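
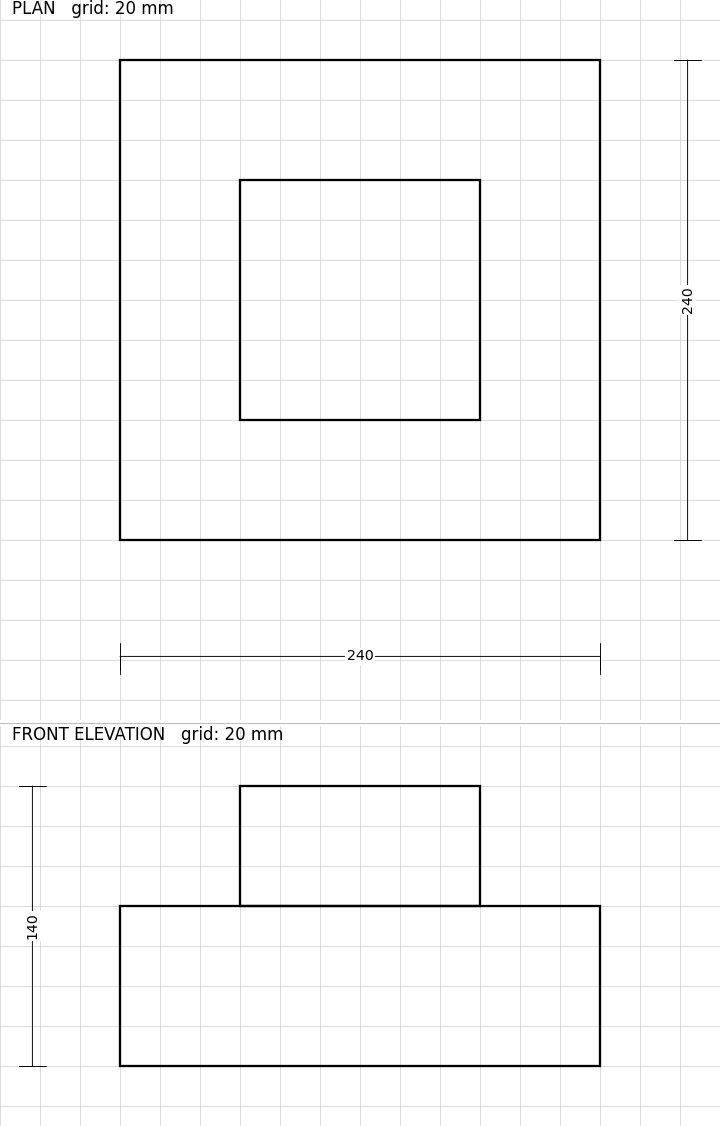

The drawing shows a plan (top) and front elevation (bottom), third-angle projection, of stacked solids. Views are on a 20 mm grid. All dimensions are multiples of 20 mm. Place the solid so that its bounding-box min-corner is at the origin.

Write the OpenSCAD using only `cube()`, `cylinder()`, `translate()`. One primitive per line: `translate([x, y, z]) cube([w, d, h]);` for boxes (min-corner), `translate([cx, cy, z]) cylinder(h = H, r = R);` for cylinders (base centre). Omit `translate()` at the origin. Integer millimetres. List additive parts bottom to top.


cube([240, 240, 80]);
translate([60, 60, 80]) cube([120, 120, 60]);


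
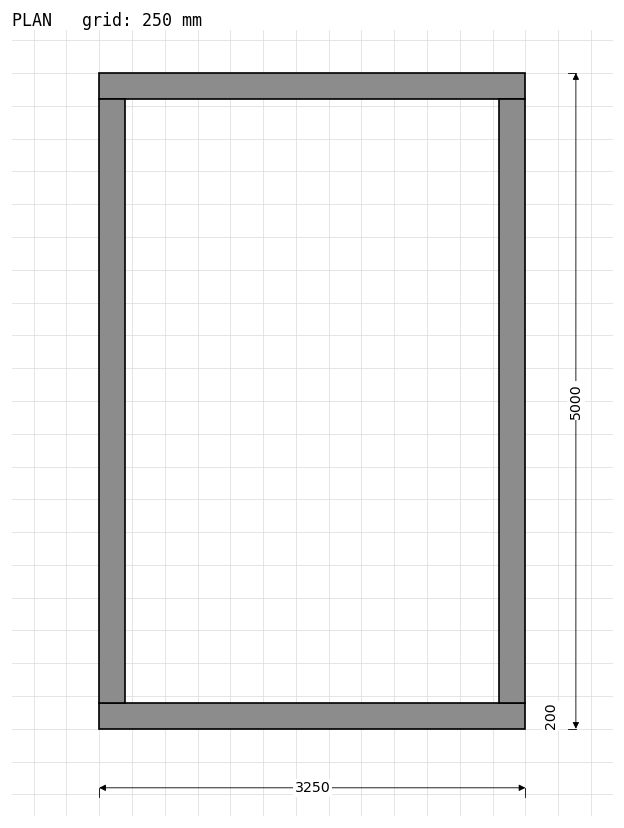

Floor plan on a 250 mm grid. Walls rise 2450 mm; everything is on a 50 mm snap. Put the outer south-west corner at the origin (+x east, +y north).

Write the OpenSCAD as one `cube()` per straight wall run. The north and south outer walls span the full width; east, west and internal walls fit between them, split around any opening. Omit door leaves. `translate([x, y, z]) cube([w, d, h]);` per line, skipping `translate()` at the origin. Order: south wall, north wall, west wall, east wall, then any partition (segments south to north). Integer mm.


cube([3250, 200, 2450]);
translate([0, 4800, 0]) cube([3250, 200, 2450]);
translate([0, 200, 0]) cube([200, 4600, 2450]);
translate([3050, 200, 0]) cube([200, 4600, 2450]);


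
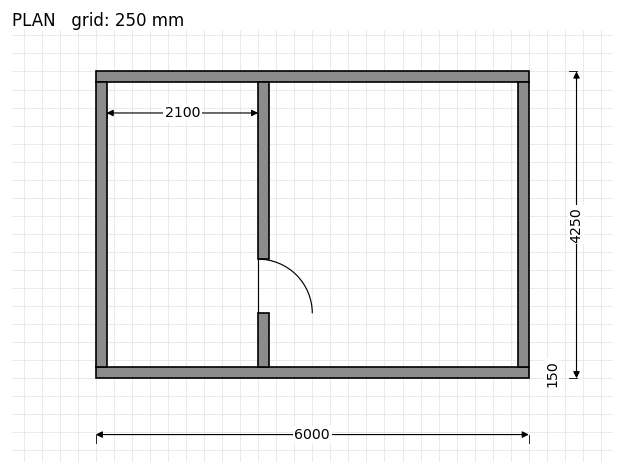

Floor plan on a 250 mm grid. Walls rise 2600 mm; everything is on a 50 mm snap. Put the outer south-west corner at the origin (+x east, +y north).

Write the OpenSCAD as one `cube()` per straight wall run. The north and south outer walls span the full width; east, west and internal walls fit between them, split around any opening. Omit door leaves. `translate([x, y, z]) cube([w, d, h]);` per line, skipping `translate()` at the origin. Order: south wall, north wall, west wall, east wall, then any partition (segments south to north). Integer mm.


cube([6000, 150, 2600]);
translate([0, 4100, 0]) cube([6000, 150, 2600]);
translate([0, 150, 0]) cube([150, 3950, 2600]);
translate([5850, 150, 0]) cube([150, 3950, 2600]);
translate([2250, 150, 0]) cube([150, 750, 2600]);
translate([2250, 1650, 0]) cube([150, 2450, 2600]);


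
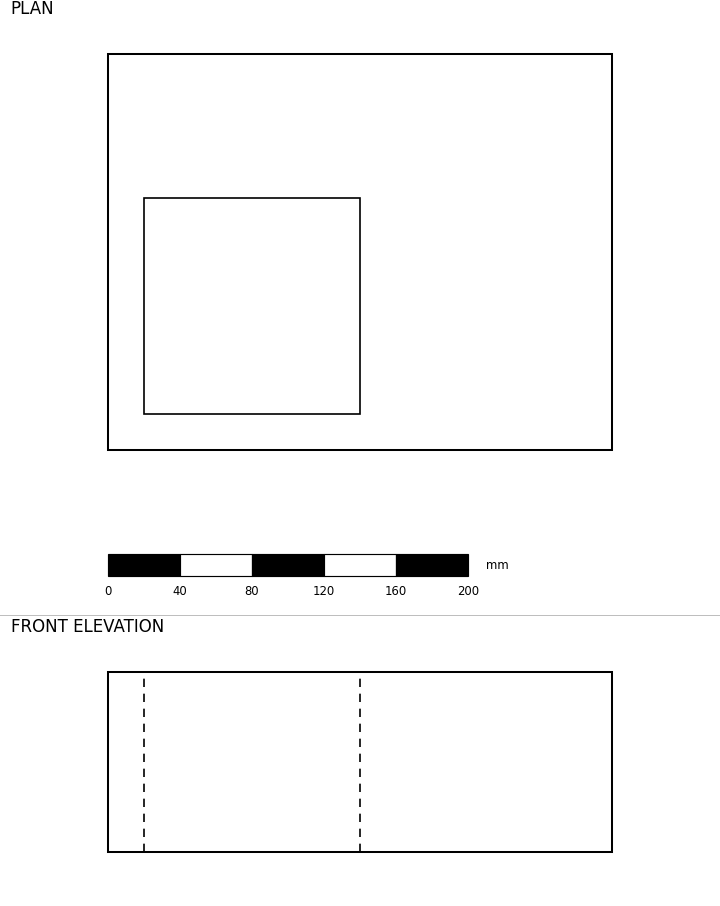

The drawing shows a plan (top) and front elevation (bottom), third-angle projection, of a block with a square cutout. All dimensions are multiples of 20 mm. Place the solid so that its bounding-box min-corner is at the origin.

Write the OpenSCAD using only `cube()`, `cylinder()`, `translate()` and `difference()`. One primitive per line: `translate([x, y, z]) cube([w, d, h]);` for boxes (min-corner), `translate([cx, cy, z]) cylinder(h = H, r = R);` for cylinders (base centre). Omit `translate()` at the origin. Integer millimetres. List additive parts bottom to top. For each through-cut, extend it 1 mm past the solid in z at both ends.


difference() {
  cube([280, 220, 100]);
  translate([20, 20, -1]) cube([120, 120, 102]);
}


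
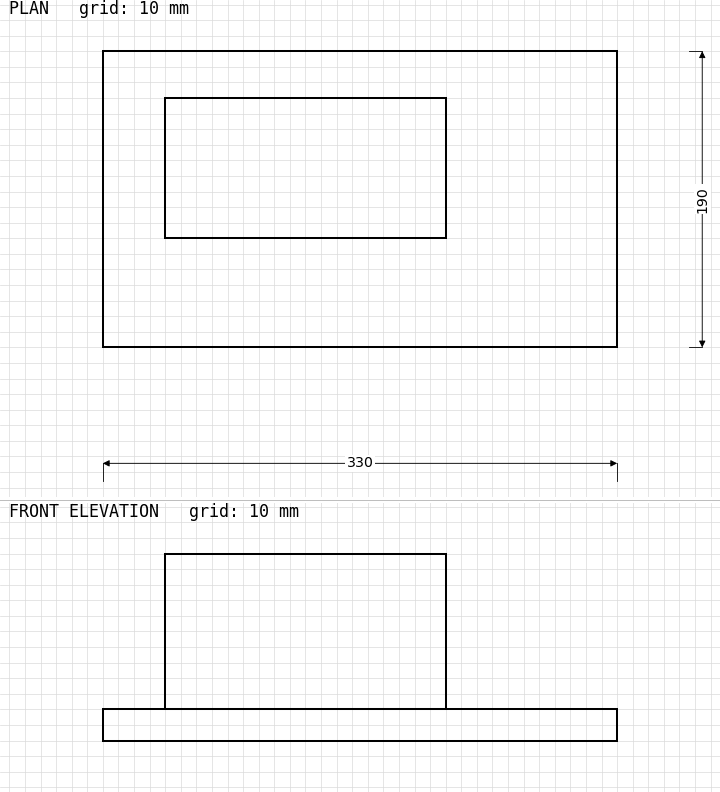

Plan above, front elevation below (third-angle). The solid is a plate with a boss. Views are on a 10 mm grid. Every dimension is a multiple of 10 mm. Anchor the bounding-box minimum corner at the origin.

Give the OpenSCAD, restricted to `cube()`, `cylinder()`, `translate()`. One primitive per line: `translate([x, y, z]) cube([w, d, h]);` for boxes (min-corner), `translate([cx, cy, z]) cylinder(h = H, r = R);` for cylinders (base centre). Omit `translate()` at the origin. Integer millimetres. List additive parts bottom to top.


cube([330, 190, 20]);
translate([40, 70, 20]) cube([180, 90, 100]);


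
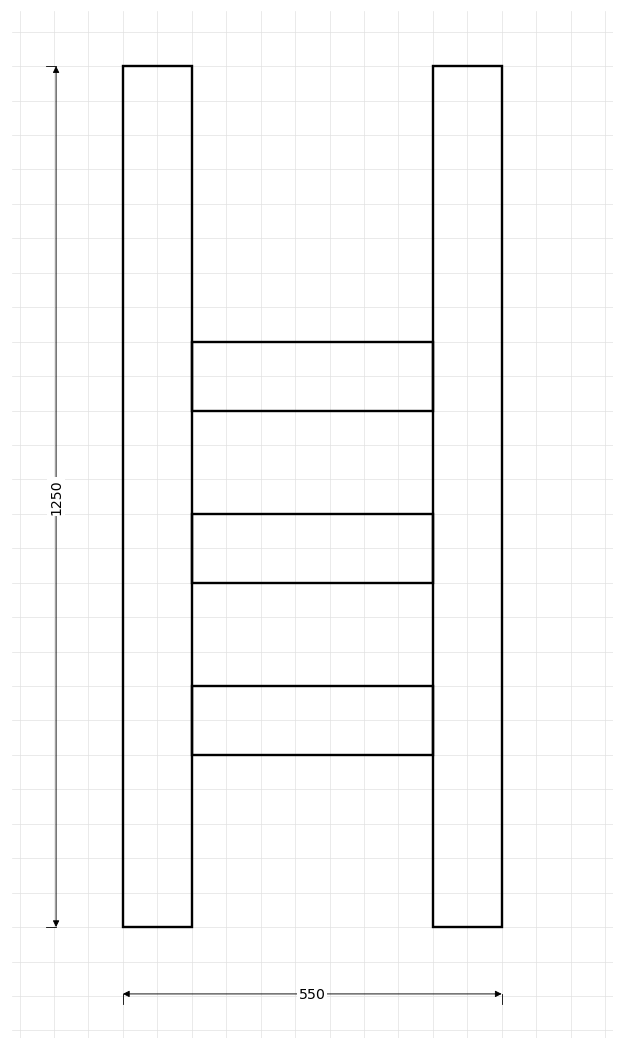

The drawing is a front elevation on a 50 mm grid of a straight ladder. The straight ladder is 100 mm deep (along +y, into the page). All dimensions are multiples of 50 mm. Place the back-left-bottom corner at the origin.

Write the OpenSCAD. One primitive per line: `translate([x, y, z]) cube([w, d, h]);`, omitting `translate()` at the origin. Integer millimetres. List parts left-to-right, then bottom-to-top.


cube([100, 100, 1250]);
translate([100, 0, 250]) cube([350, 100, 100]);
translate([100, 0, 500]) cube([350, 100, 100]);
translate([100, 0, 750]) cube([350, 100, 100]);
translate([450, 0, 0]) cube([100, 100, 1250]);


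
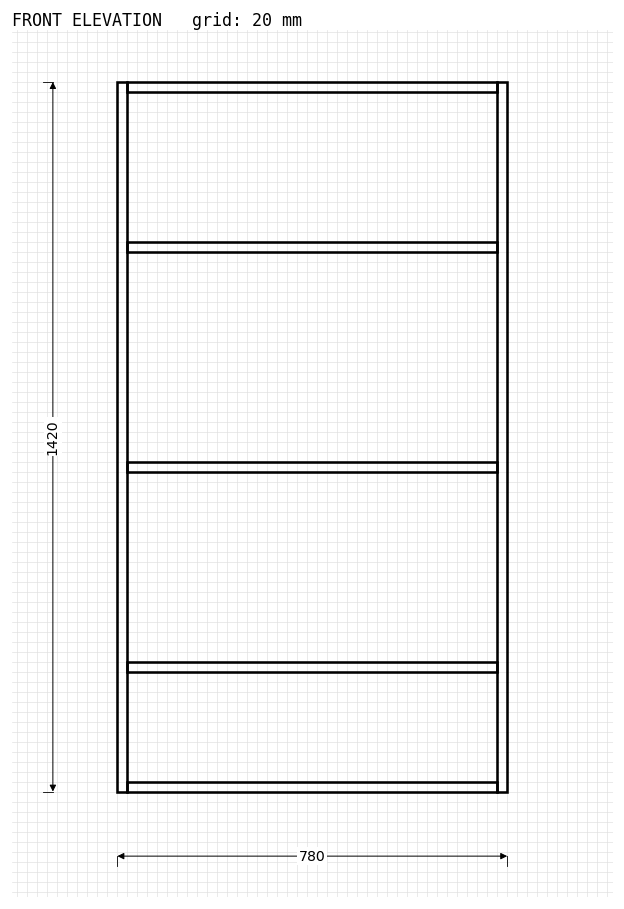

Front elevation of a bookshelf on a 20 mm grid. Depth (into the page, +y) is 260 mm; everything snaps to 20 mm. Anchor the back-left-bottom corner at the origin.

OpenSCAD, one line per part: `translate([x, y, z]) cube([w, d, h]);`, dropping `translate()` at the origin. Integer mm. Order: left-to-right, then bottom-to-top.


cube([20, 260, 1420]);
translate([20, 0, 0]) cube([740, 260, 20]);
translate([20, 0, 240]) cube([740, 260, 20]);
translate([20, 0, 640]) cube([740, 260, 20]);
translate([20, 0, 1080]) cube([740, 260, 20]);
translate([20, 0, 1400]) cube([740, 260, 20]);
translate([760, 0, 0]) cube([20, 260, 1420]);


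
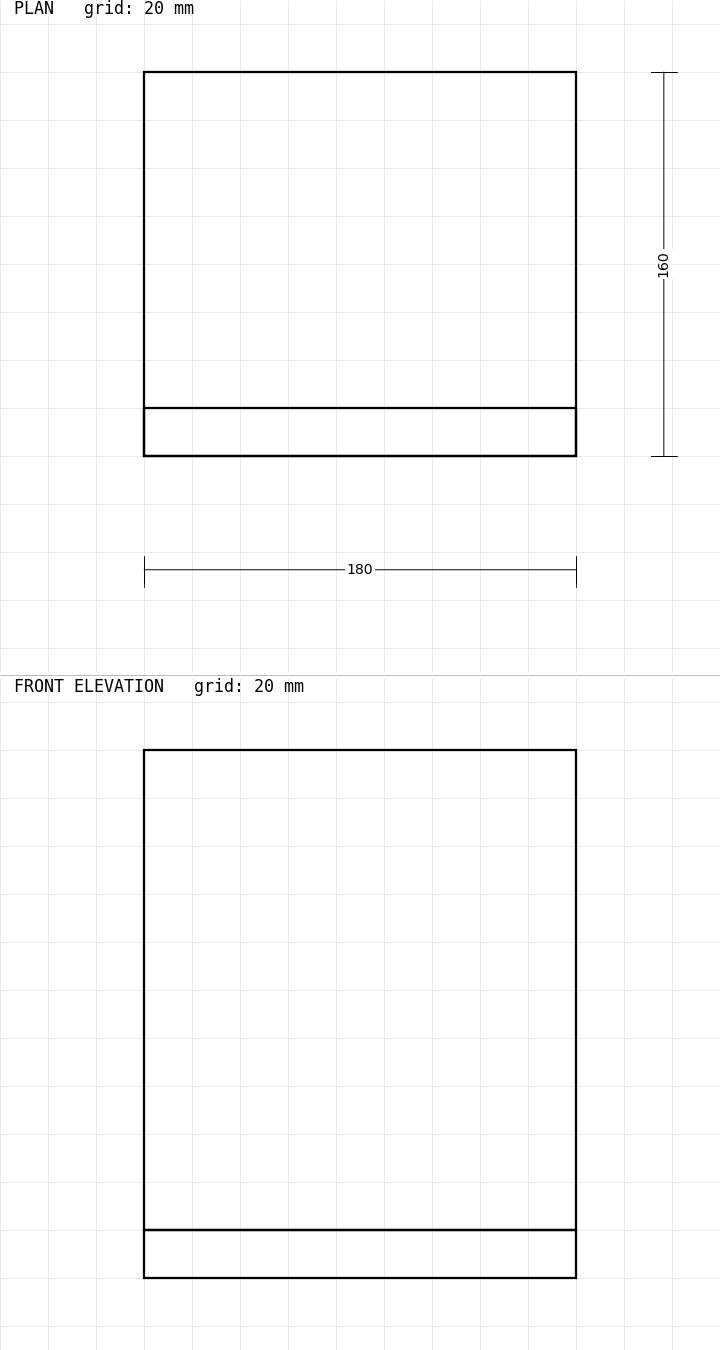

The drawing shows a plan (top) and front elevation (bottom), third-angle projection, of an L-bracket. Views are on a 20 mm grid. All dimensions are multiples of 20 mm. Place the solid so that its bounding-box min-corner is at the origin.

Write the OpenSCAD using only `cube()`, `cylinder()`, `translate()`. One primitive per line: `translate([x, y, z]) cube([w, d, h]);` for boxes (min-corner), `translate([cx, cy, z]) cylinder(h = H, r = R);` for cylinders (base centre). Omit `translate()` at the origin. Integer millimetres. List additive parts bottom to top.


cube([180, 160, 20]);
translate([0, 0, 20]) cube([180, 20, 200]);


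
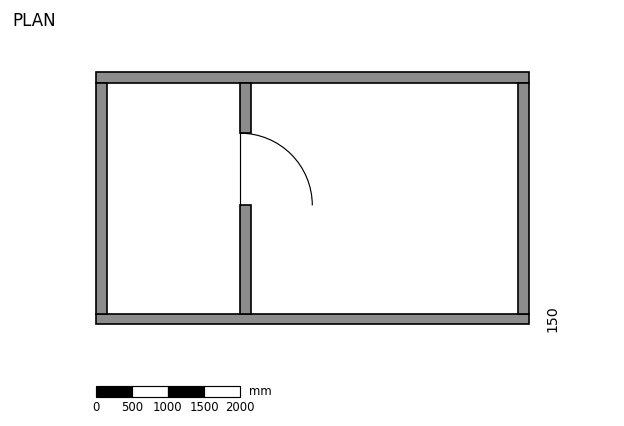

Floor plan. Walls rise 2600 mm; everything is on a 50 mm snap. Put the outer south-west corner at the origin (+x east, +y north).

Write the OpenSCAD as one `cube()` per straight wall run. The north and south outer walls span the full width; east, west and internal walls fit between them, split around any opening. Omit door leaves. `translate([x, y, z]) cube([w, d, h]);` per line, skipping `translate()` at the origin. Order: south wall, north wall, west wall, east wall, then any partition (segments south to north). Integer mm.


cube([6000, 150, 2600]);
translate([0, 3350, 0]) cube([6000, 150, 2600]);
translate([0, 150, 0]) cube([150, 3200, 2600]);
translate([5850, 150, 0]) cube([150, 3200, 2600]);
translate([2000, 150, 0]) cube([150, 1500, 2600]);
translate([2000, 2650, 0]) cube([150, 700, 2600]);


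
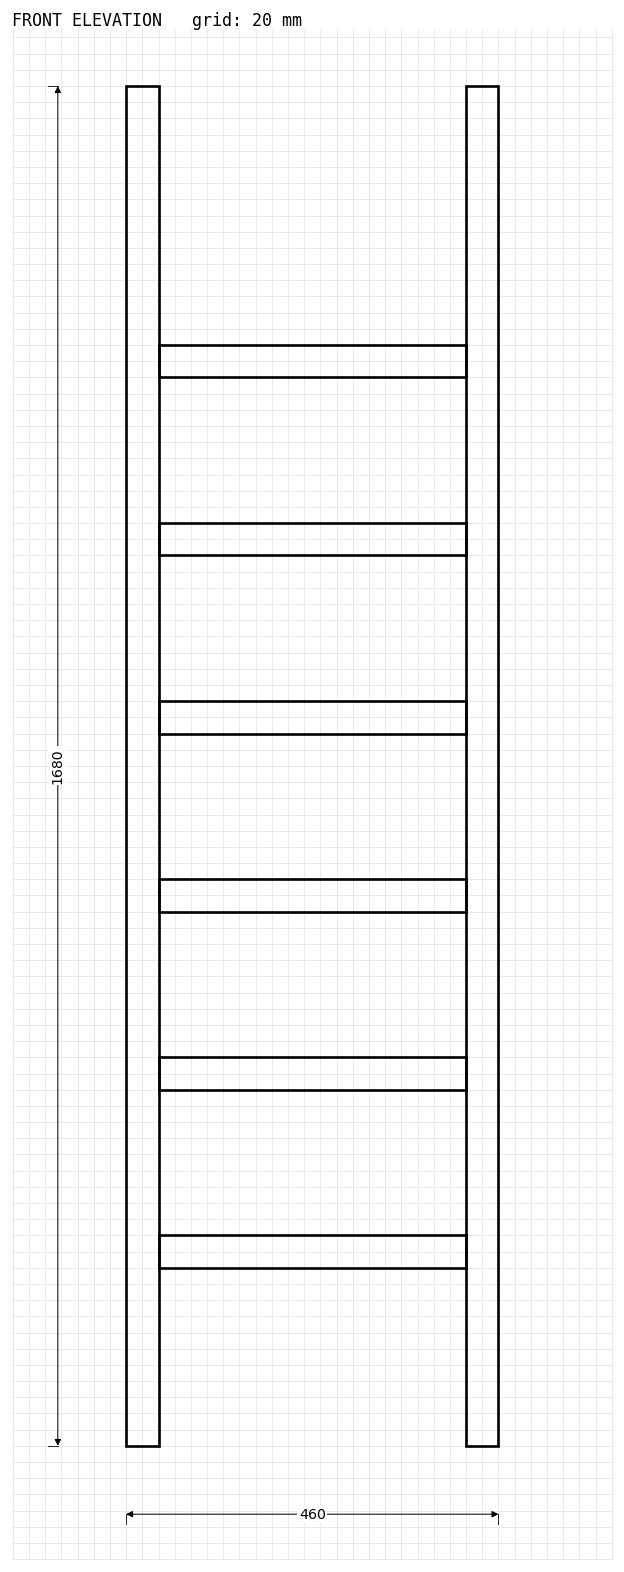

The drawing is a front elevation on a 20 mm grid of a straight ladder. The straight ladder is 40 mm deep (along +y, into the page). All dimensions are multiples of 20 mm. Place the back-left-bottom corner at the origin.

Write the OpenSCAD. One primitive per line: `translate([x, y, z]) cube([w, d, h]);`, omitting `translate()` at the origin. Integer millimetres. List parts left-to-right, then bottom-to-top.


cube([40, 40, 1680]);
translate([40, 0, 220]) cube([380, 40, 40]);
translate([40, 0, 440]) cube([380, 40, 40]);
translate([40, 0, 660]) cube([380, 40, 40]);
translate([40, 0, 880]) cube([380, 40, 40]);
translate([40, 0, 1100]) cube([380, 40, 40]);
translate([40, 0, 1320]) cube([380, 40, 40]);
translate([420, 0, 0]) cube([40, 40, 1680]);


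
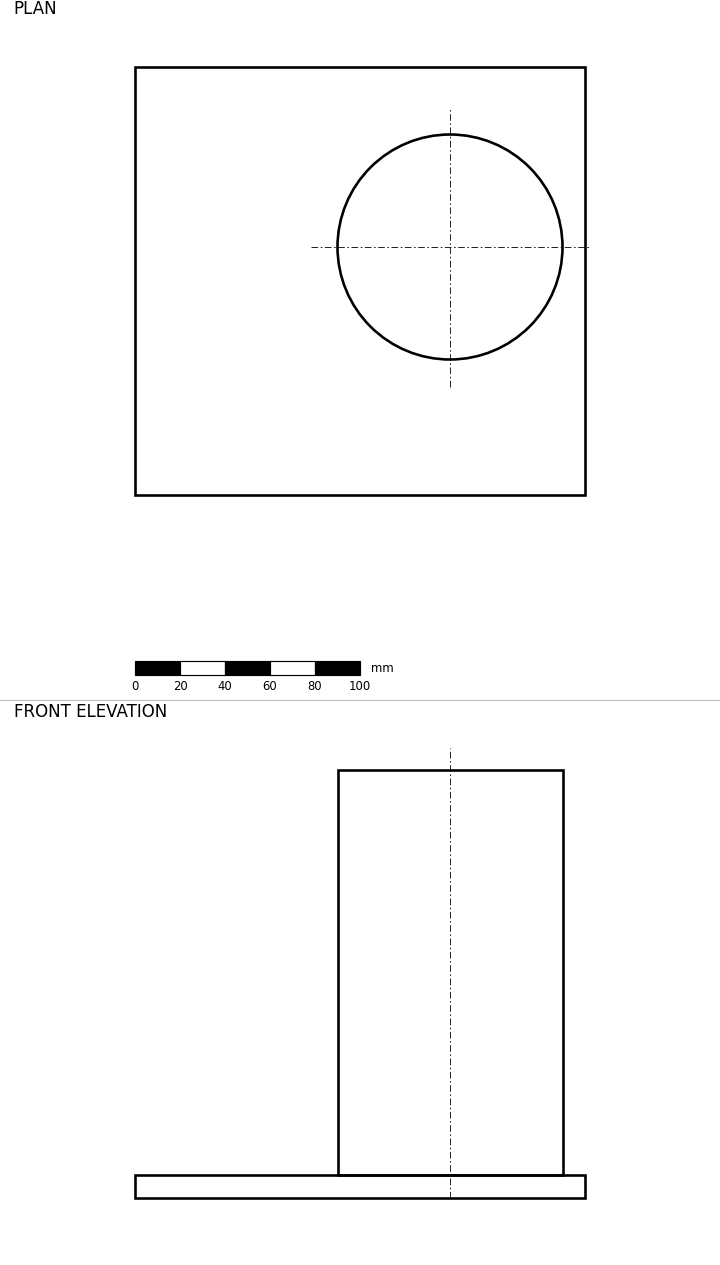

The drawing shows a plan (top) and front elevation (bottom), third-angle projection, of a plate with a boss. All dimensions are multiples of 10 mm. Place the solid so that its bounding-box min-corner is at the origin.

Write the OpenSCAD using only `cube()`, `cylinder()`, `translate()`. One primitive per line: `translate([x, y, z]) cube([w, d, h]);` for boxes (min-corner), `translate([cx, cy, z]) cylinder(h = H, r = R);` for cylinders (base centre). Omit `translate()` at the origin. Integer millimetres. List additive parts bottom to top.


cube([200, 190, 10]);
translate([140, 110, 10]) cylinder(h = 180, r = 50);


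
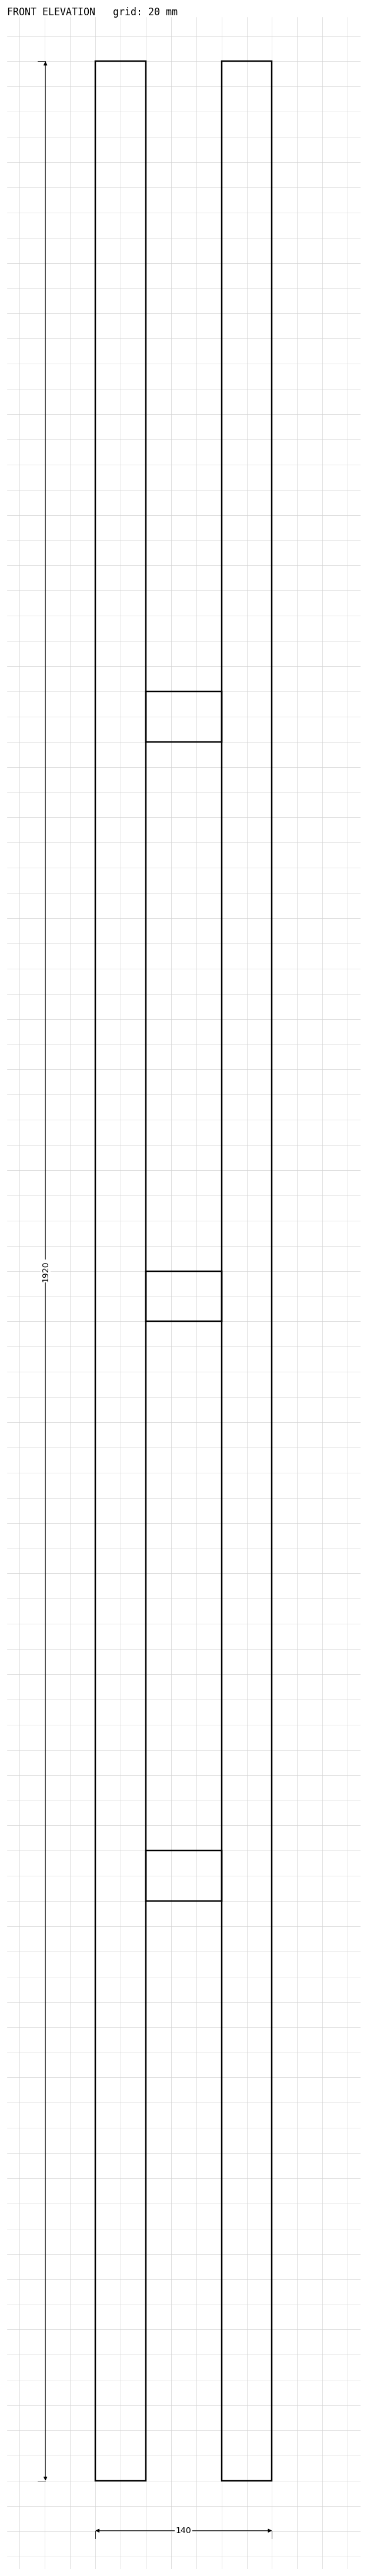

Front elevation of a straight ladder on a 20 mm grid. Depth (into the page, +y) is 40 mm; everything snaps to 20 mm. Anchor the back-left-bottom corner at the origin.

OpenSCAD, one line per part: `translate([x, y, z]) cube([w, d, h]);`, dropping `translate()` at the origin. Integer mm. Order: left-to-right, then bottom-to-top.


cube([40, 40, 1920]);
translate([40, 0, 460]) cube([60, 40, 40]);
translate([40, 0, 920]) cube([60, 40, 40]);
translate([40, 0, 1380]) cube([60, 40, 40]);
translate([100, 0, 0]) cube([40, 40, 1920]);


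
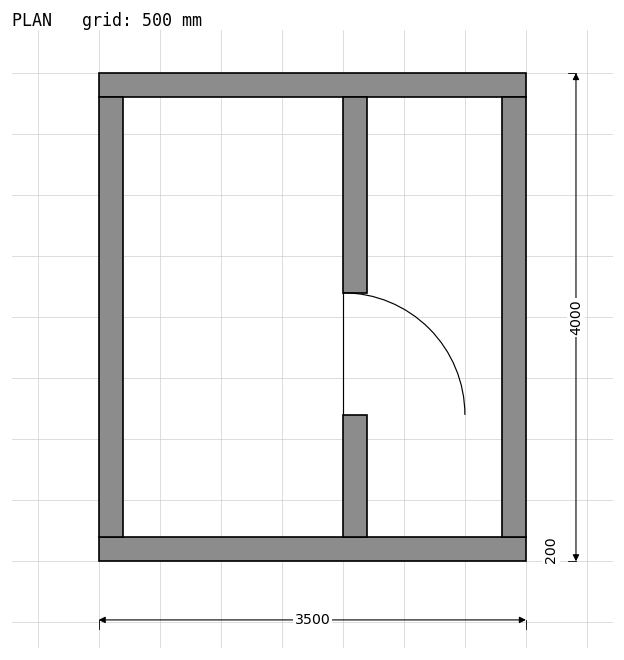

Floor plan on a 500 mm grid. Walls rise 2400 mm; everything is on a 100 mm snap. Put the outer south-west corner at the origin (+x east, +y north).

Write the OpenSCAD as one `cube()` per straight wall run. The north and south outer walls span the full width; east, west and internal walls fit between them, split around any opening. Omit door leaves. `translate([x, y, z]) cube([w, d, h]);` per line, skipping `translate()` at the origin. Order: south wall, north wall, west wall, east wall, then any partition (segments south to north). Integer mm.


cube([3500, 200, 2400]);
translate([0, 3800, 0]) cube([3500, 200, 2400]);
translate([0, 200, 0]) cube([200, 3600, 2400]);
translate([3300, 200, 0]) cube([200, 3600, 2400]);
translate([2000, 200, 0]) cube([200, 1000, 2400]);
translate([2000, 2200, 0]) cube([200, 1600, 2400]);


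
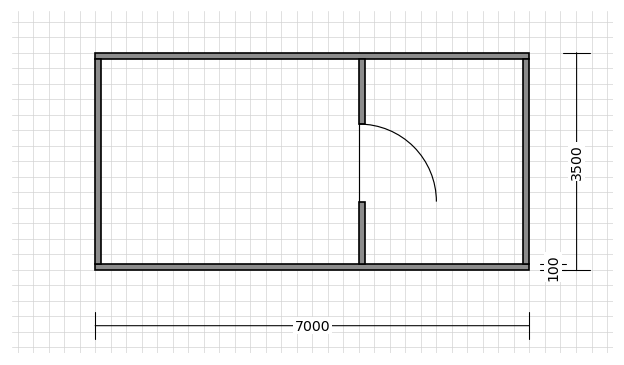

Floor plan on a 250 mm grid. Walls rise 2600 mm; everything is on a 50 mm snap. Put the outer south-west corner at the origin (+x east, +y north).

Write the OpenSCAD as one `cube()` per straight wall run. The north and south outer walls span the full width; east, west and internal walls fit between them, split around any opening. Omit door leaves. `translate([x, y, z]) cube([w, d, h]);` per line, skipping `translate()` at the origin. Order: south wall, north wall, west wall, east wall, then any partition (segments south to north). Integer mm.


cube([7000, 100, 2600]);
translate([0, 3400, 0]) cube([7000, 100, 2600]);
translate([0, 100, 0]) cube([100, 3300, 2600]);
translate([6900, 100, 0]) cube([100, 3300, 2600]);
translate([4250, 100, 0]) cube([100, 1000, 2600]);
translate([4250, 2350, 0]) cube([100, 1050, 2600]);


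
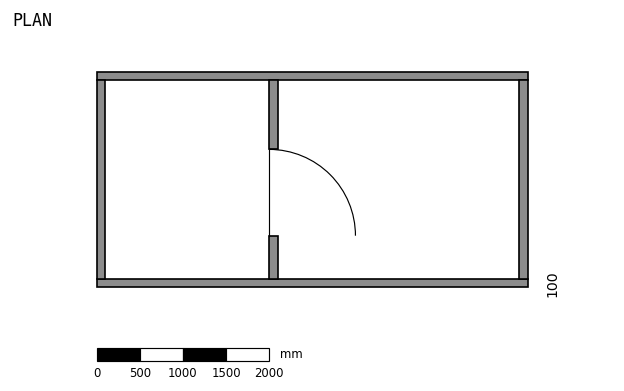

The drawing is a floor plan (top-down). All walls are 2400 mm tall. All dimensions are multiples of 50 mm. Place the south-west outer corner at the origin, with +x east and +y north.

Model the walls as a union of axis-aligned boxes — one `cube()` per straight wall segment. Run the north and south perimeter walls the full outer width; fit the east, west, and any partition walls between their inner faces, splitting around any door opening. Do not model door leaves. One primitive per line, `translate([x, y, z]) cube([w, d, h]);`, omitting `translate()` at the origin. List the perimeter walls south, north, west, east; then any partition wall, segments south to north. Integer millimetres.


cube([5000, 100, 2400]);
translate([0, 2400, 0]) cube([5000, 100, 2400]);
translate([0, 100, 0]) cube([100, 2300, 2400]);
translate([4900, 100, 0]) cube([100, 2300, 2400]);
translate([2000, 100, 0]) cube([100, 500, 2400]);
translate([2000, 1600, 0]) cube([100, 800, 2400]);


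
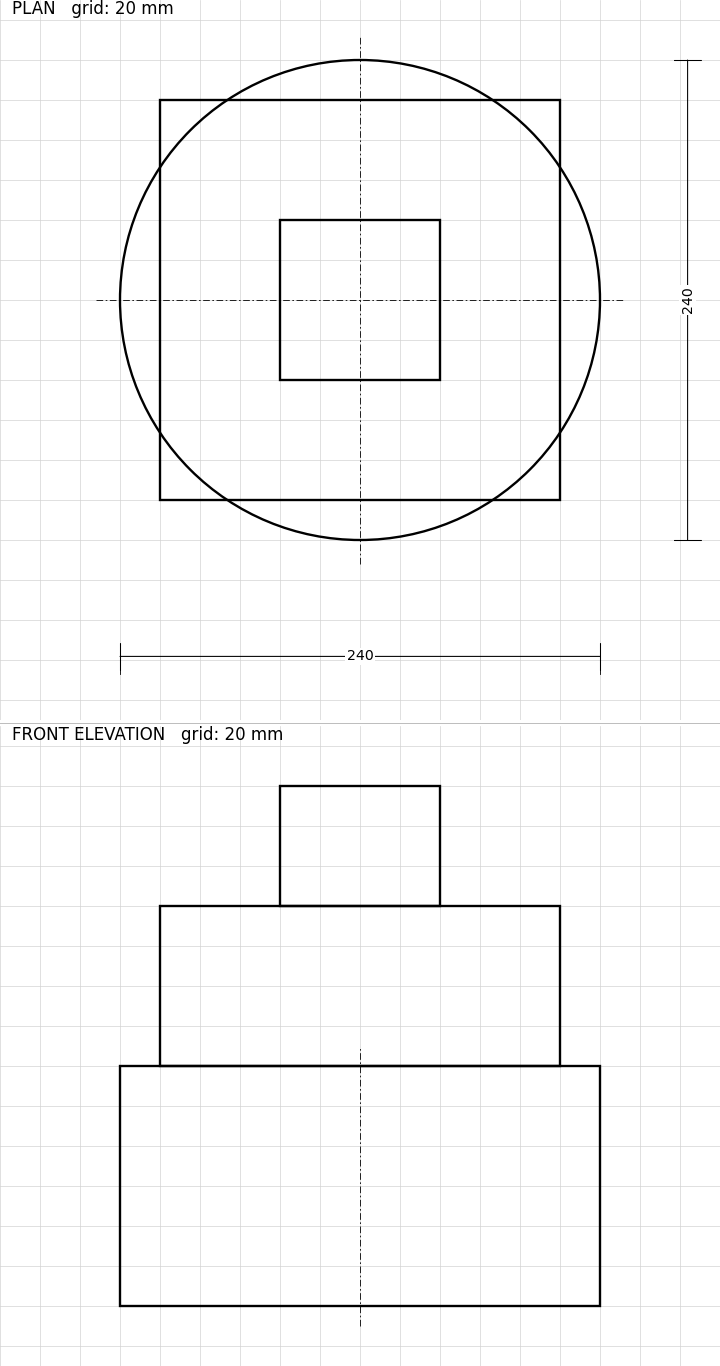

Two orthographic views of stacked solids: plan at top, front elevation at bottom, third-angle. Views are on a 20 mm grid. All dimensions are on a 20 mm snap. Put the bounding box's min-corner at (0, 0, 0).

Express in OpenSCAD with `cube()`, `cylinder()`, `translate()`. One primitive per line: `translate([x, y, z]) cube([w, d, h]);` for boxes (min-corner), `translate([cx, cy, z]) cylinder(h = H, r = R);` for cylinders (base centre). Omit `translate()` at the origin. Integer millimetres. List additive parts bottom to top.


translate([120, 120, 0]) cylinder(h = 120, r = 120);
translate([20, 20, 120]) cube([200, 200, 80]);
translate([80, 80, 200]) cube([80, 80, 60]);


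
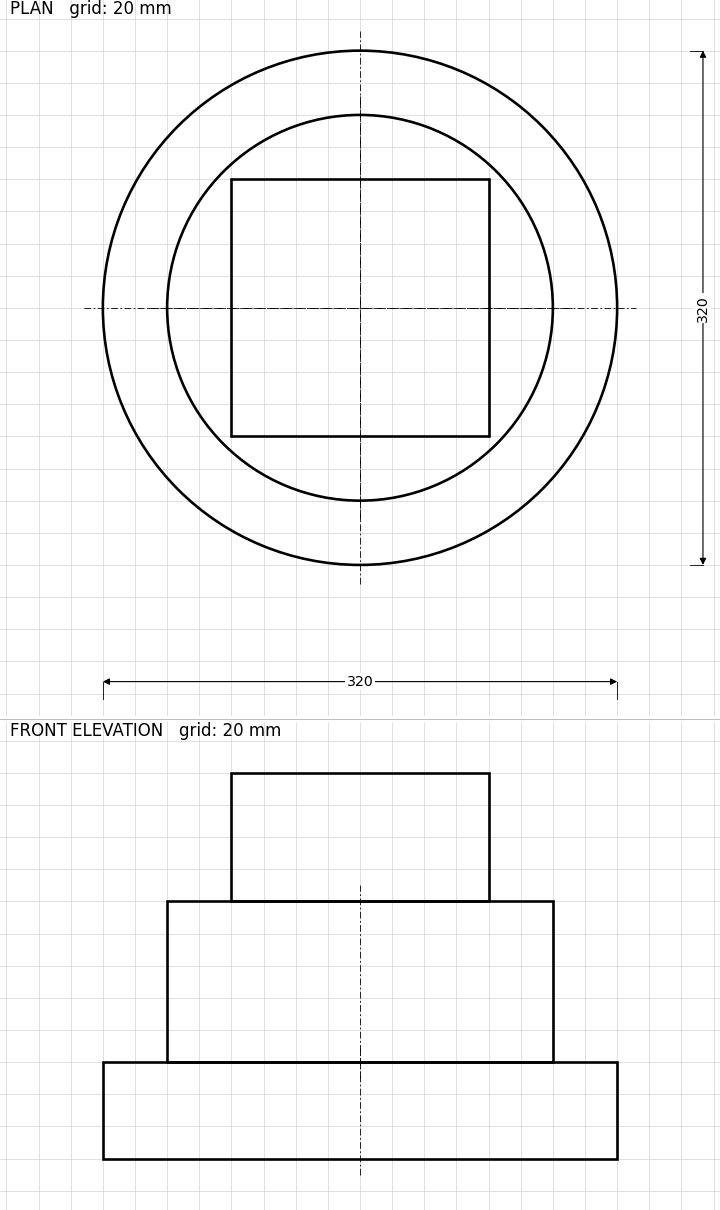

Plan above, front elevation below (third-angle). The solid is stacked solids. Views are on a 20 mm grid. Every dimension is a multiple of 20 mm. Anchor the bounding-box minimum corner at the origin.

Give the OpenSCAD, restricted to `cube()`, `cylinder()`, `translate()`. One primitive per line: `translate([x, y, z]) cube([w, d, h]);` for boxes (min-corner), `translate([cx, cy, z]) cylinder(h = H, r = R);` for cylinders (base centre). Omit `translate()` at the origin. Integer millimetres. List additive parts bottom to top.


translate([160, 160, 0]) cylinder(h = 60, r = 160);
translate([160, 160, 60]) cylinder(h = 100, r = 120);
translate([80, 80, 160]) cube([160, 160, 80]);


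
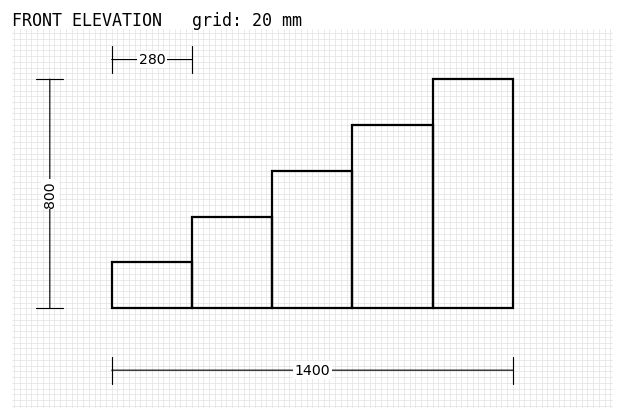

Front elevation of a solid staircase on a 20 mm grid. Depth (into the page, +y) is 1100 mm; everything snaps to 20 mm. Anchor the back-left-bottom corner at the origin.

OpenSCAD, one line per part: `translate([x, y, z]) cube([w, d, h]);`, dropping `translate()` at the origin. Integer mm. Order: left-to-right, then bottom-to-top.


cube([280, 1100, 160]);
translate([280, 0, 0]) cube([280, 1100, 320]);
translate([560, 0, 0]) cube([280, 1100, 480]);
translate([840, 0, 0]) cube([280, 1100, 640]);
translate([1120, 0, 0]) cube([280, 1100, 800]);


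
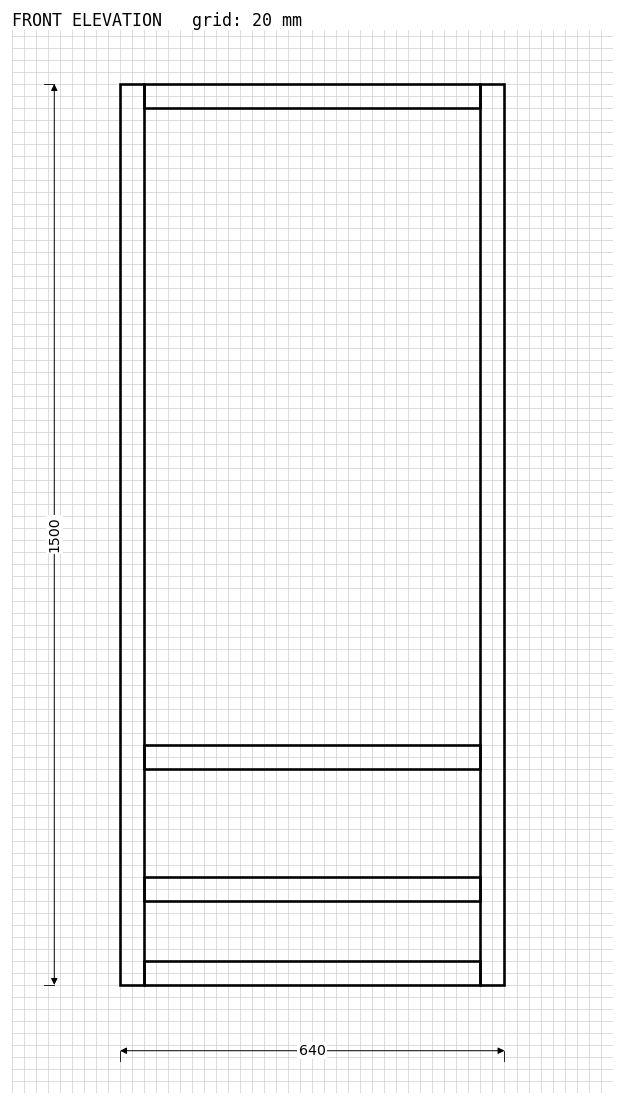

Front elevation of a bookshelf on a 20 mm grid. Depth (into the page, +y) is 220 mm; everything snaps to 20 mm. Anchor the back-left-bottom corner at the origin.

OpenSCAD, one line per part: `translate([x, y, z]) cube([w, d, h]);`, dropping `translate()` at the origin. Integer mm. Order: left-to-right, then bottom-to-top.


cube([40, 220, 1500]);
translate([40, 0, 0]) cube([560, 220, 40]);
translate([40, 0, 140]) cube([560, 220, 40]);
translate([40, 0, 360]) cube([560, 220, 40]);
translate([40, 0, 1460]) cube([560, 220, 40]);
translate([600, 0, 0]) cube([40, 220, 1500]);


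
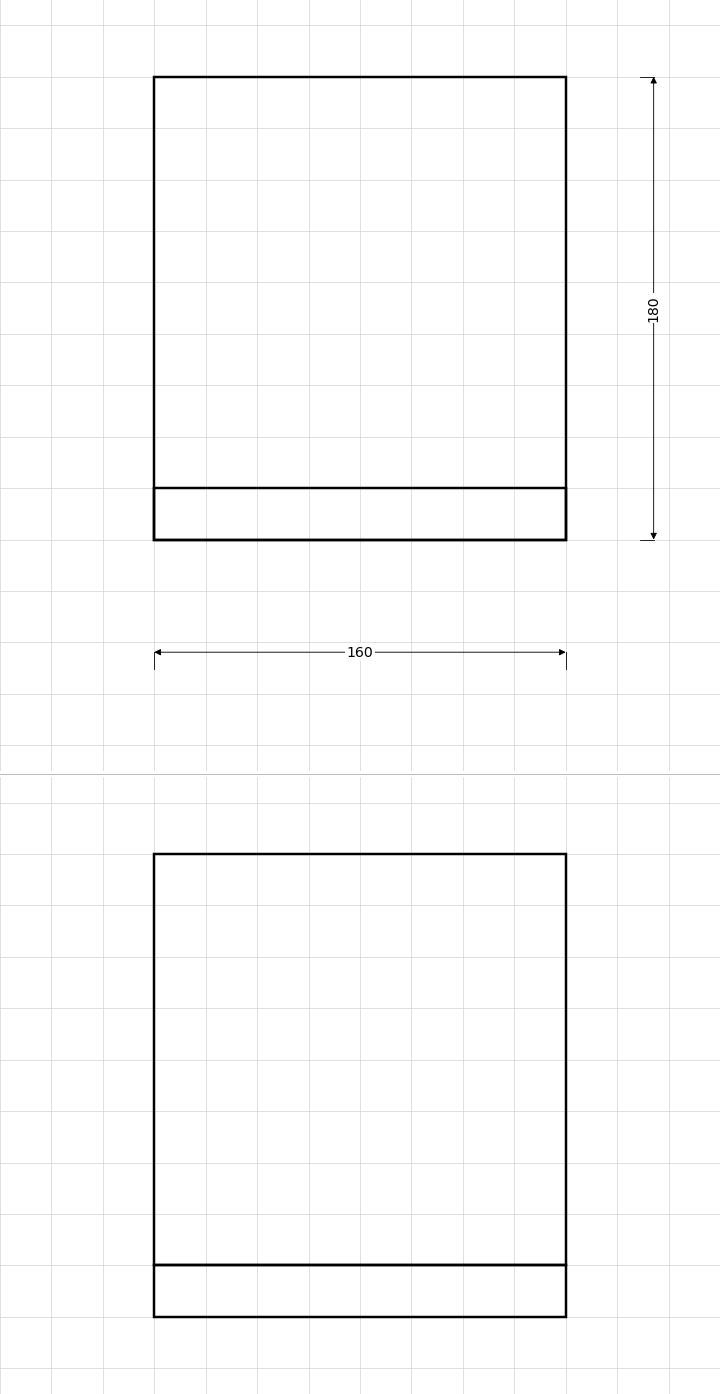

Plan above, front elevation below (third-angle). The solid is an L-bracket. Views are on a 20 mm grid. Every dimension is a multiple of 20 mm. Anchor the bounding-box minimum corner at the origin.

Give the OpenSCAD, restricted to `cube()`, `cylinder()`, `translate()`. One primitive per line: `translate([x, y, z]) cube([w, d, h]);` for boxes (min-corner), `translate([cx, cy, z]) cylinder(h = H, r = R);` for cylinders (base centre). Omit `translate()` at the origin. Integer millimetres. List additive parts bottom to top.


cube([160, 180, 20]);
translate([0, 0, 20]) cube([160, 20, 160]);


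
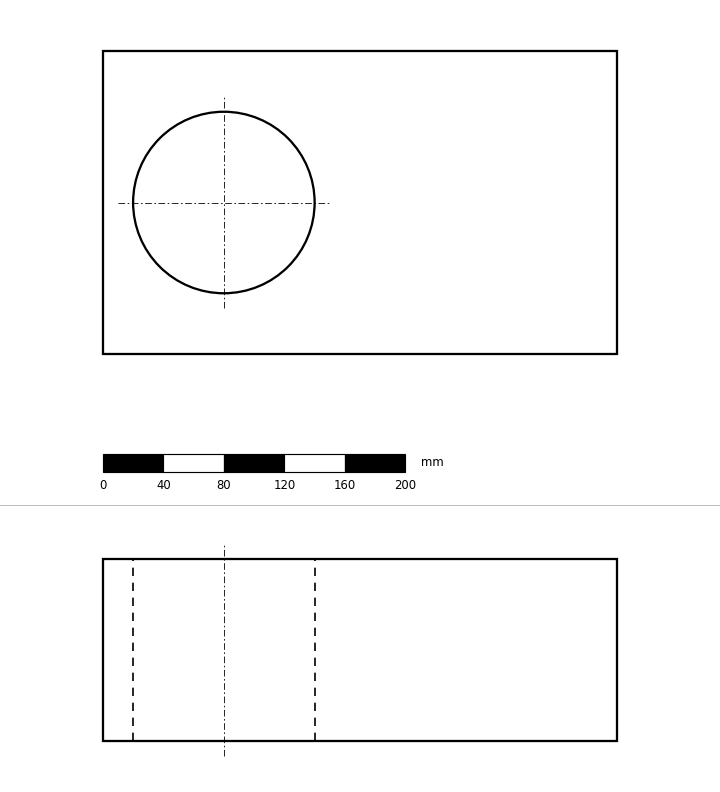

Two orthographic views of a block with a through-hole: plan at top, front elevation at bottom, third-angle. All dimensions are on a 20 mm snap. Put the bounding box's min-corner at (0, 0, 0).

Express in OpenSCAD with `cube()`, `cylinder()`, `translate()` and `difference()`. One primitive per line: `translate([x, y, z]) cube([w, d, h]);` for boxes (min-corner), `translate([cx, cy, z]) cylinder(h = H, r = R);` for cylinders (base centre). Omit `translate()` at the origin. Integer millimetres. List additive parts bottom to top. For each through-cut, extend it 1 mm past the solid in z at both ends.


difference() {
  cube([340, 200, 120]);
  translate([80, 100, -1]) cylinder(h = 122, r = 60);
}


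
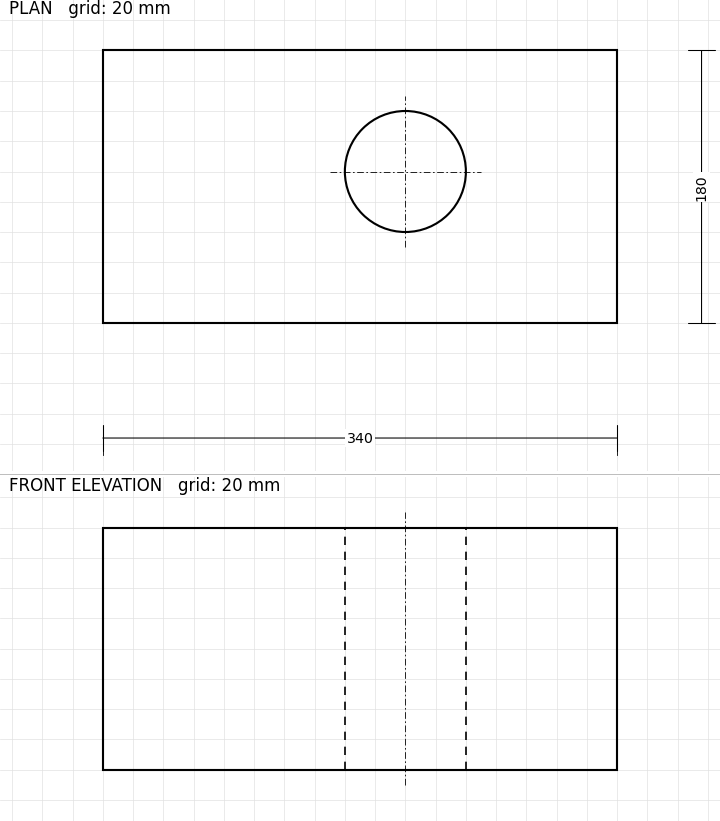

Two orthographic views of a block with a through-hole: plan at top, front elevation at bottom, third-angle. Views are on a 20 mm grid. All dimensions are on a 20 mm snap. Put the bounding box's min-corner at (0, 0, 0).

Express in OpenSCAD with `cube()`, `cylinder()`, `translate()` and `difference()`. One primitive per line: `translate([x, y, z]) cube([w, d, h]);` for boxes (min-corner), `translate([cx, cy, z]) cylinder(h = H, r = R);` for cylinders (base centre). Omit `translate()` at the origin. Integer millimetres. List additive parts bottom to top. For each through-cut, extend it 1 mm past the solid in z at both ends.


difference() {
  cube([340, 180, 160]);
  translate([200, 100, -1]) cylinder(h = 162, r = 40);
}


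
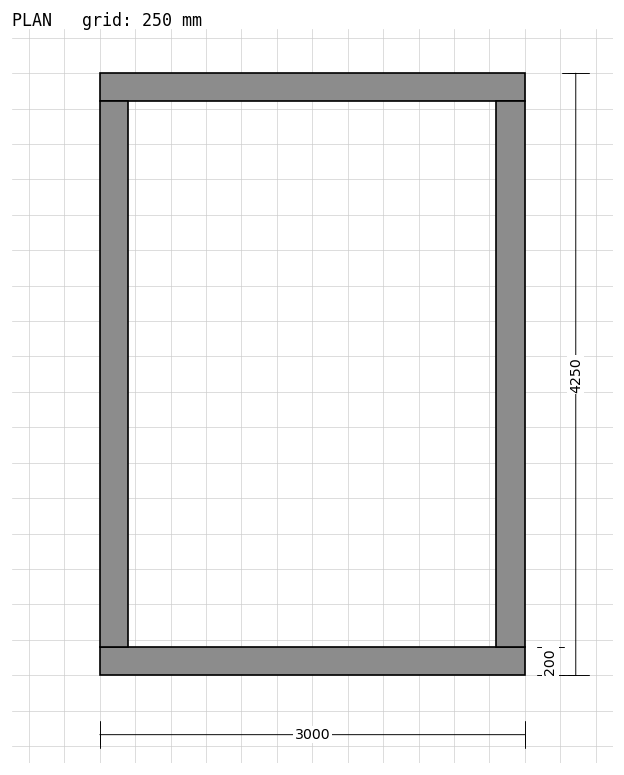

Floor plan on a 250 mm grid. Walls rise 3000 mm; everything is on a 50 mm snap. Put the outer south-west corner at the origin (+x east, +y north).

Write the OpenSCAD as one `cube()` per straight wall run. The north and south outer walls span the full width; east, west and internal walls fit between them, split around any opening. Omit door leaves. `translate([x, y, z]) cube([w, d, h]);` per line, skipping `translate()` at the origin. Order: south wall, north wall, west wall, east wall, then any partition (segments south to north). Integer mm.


cube([3000, 200, 3000]);
translate([0, 4050, 0]) cube([3000, 200, 3000]);
translate([0, 200, 0]) cube([200, 3850, 3000]);
translate([2800, 200, 0]) cube([200, 3850, 3000]);


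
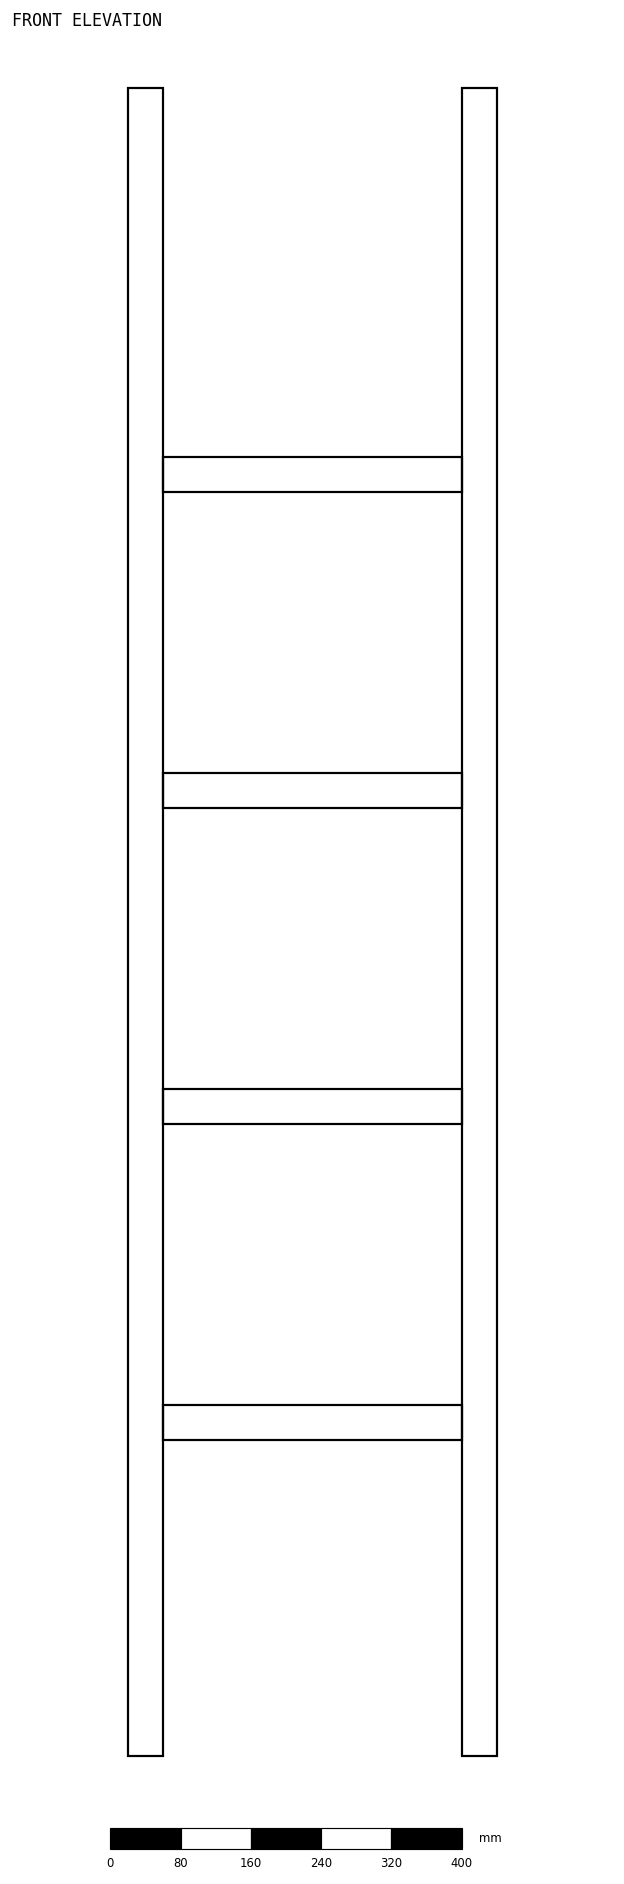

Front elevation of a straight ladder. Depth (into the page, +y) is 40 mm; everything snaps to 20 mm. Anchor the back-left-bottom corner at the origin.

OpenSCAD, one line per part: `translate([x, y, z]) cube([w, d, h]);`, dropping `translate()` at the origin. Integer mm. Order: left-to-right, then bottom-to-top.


cube([40, 40, 1900]);
translate([40, 0, 360]) cube([340, 40, 40]);
translate([40, 0, 720]) cube([340, 40, 40]);
translate([40, 0, 1080]) cube([340, 40, 40]);
translate([40, 0, 1440]) cube([340, 40, 40]);
translate([380, 0, 0]) cube([40, 40, 1900]);


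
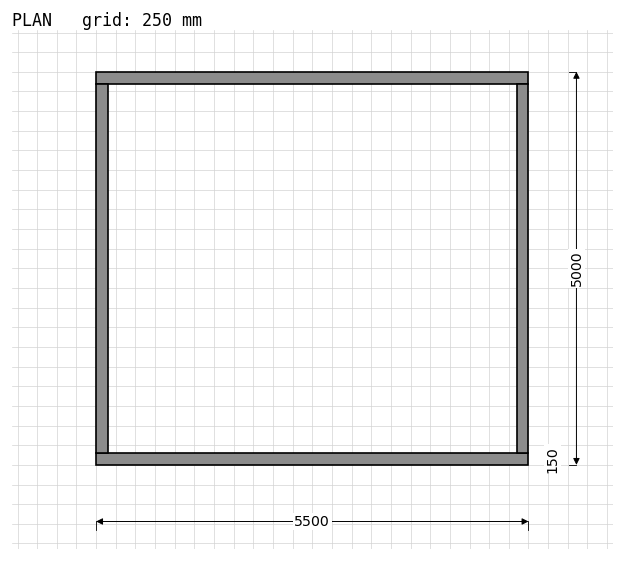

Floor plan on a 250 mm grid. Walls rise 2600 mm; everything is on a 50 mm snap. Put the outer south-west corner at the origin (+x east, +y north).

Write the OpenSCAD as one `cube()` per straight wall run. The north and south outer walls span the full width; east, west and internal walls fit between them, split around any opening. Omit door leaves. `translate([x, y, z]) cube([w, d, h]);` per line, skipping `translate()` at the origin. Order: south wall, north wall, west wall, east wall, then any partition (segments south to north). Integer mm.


cube([5500, 150, 2600]);
translate([0, 4850, 0]) cube([5500, 150, 2600]);
translate([0, 150, 0]) cube([150, 4700, 2600]);
translate([5350, 150, 0]) cube([150, 4700, 2600]);


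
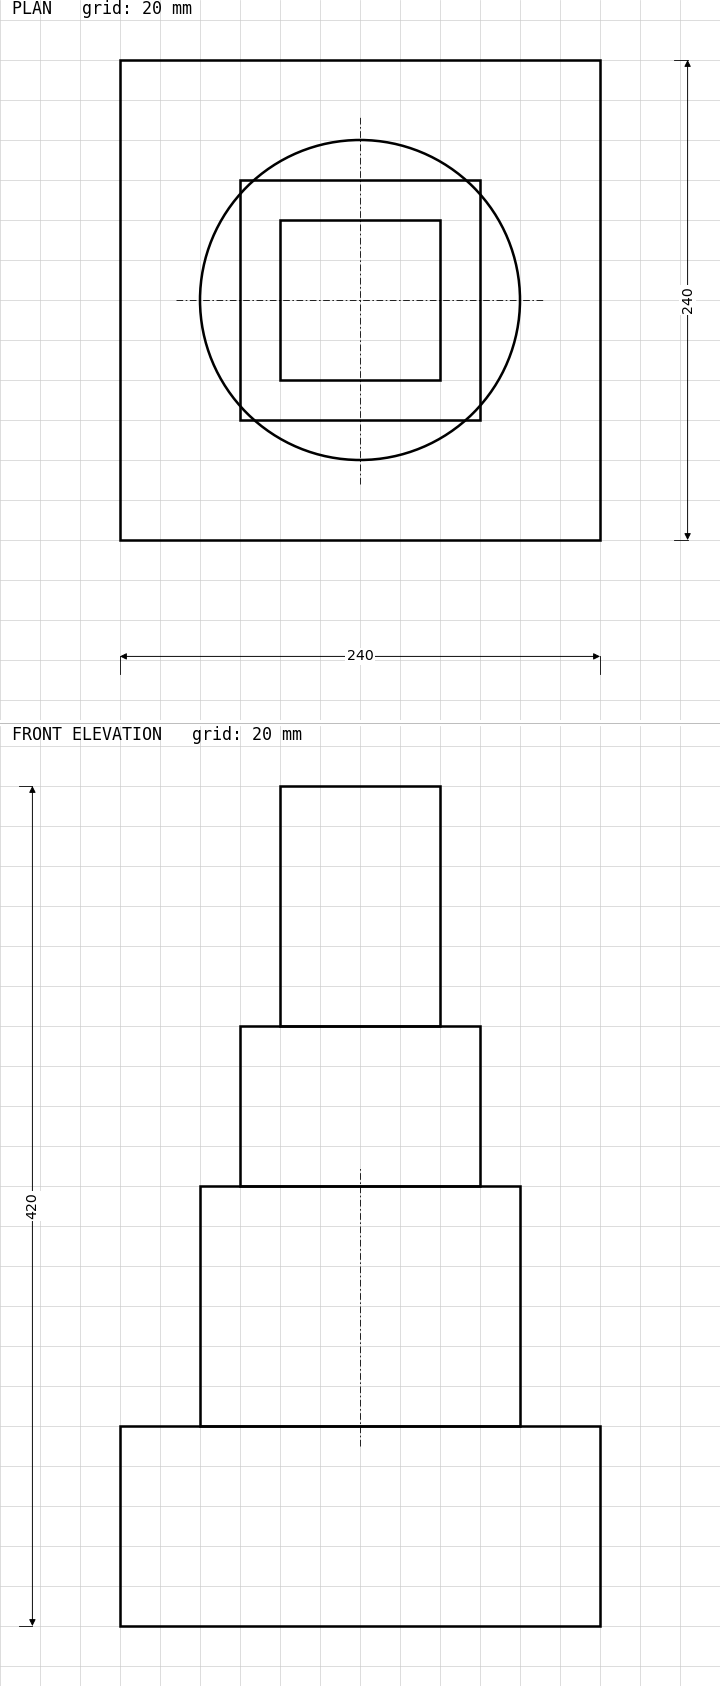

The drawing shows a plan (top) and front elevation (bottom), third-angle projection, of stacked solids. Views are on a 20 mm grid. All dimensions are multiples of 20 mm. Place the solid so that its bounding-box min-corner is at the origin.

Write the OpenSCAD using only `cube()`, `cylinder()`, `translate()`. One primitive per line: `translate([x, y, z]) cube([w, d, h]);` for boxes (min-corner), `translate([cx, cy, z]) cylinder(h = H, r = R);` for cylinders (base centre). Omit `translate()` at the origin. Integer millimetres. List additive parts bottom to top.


cube([240, 240, 100]);
translate([120, 120, 100]) cylinder(h = 120, r = 80);
translate([60, 60, 220]) cube([120, 120, 80]);
translate([80, 80, 300]) cube([80, 80, 120]);


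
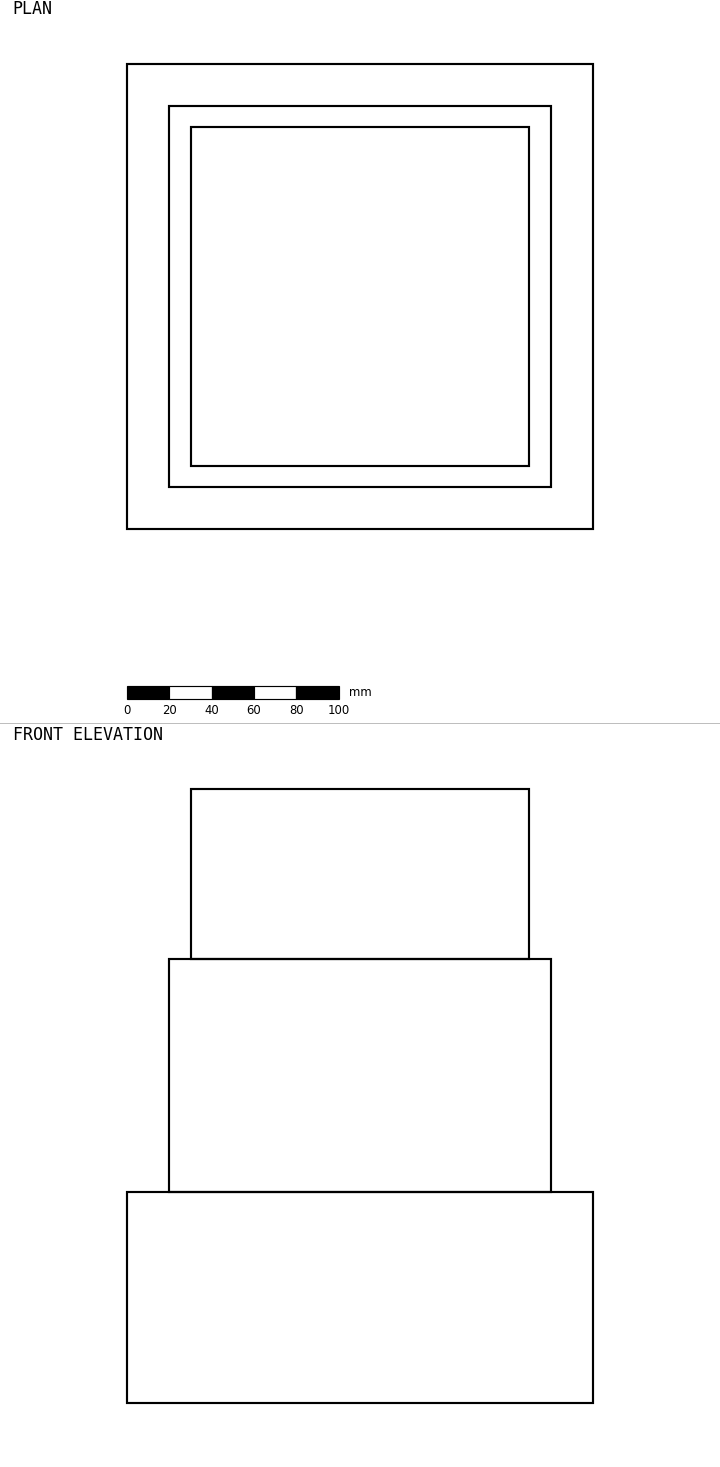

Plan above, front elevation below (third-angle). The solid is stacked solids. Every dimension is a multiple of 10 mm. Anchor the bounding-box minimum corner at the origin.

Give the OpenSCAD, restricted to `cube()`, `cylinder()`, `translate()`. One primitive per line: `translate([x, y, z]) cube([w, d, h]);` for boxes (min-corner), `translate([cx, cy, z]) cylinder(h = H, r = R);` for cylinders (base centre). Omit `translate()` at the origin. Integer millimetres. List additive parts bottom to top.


cube([220, 220, 100]);
translate([20, 20, 100]) cube([180, 180, 110]);
translate([30, 30, 210]) cube([160, 160, 80]);


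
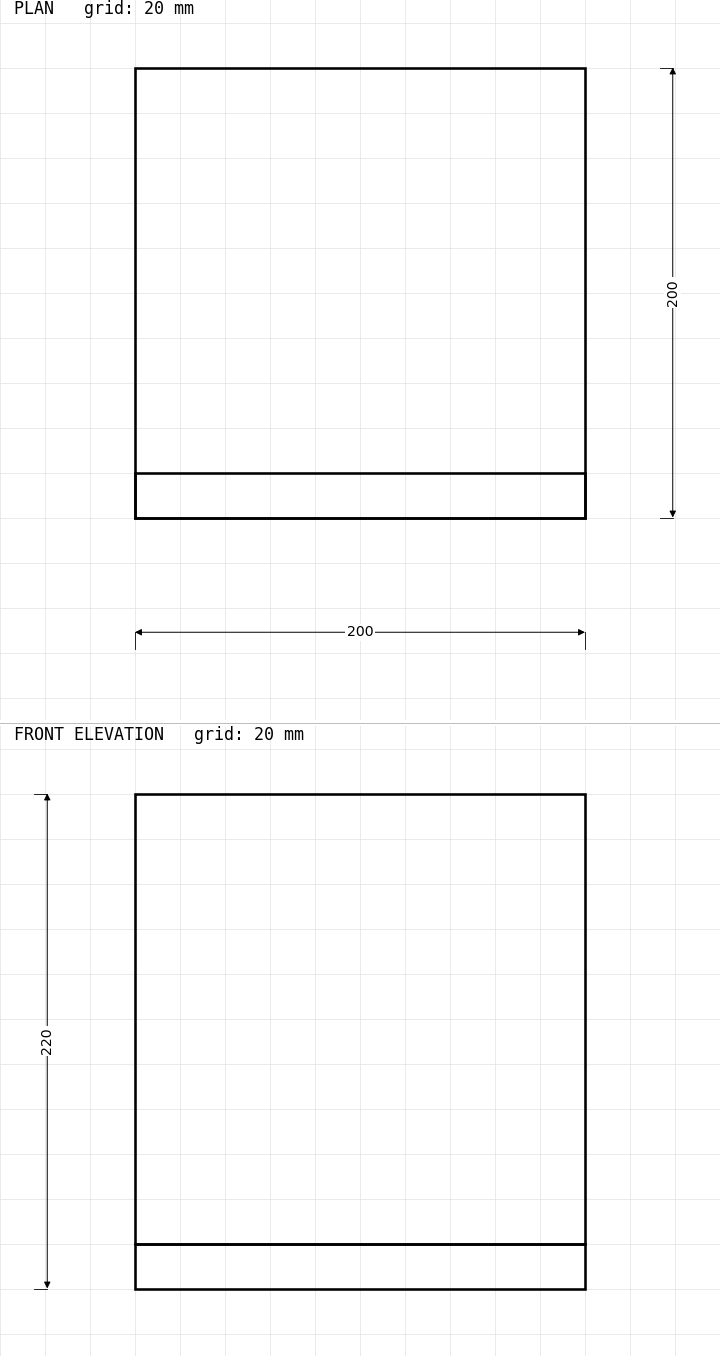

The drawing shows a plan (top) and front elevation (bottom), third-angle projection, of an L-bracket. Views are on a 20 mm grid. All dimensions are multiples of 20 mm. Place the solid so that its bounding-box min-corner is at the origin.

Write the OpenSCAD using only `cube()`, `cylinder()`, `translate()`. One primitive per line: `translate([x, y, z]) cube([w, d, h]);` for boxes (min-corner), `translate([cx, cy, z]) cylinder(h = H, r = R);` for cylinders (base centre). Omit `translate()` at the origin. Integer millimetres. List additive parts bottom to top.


cube([200, 200, 20]);
translate([0, 0, 20]) cube([200, 20, 200]);


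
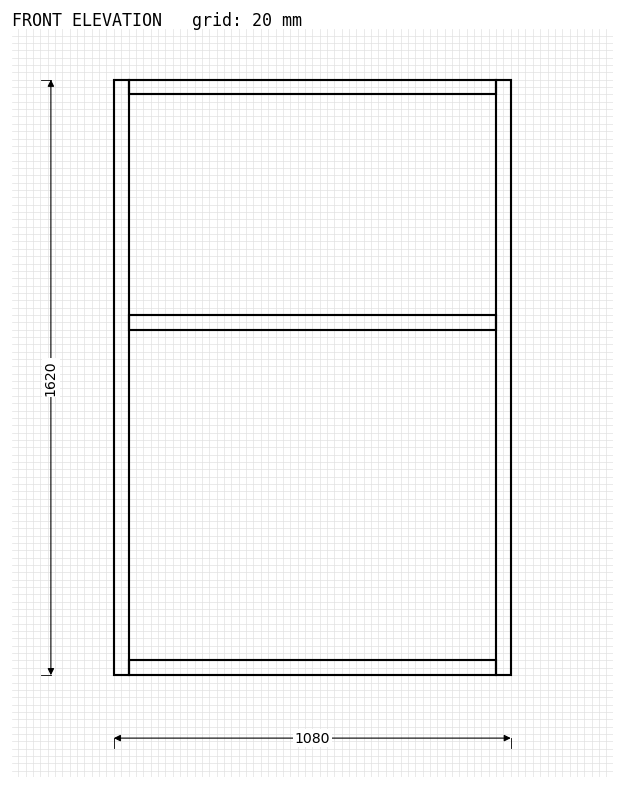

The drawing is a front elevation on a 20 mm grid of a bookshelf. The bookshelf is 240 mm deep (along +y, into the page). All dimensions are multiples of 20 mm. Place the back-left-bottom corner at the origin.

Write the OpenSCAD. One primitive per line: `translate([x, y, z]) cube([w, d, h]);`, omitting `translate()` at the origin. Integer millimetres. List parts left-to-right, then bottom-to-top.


cube([40, 240, 1620]);
translate([40, 0, 0]) cube([1000, 240, 40]);
translate([40, 0, 940]) cube([1000, 240, 40]);
translate([40, 0, 1580]) cube([1000, 240, 40]);
translate([1040, 0, 0]) cube([40, 240, 1620]);


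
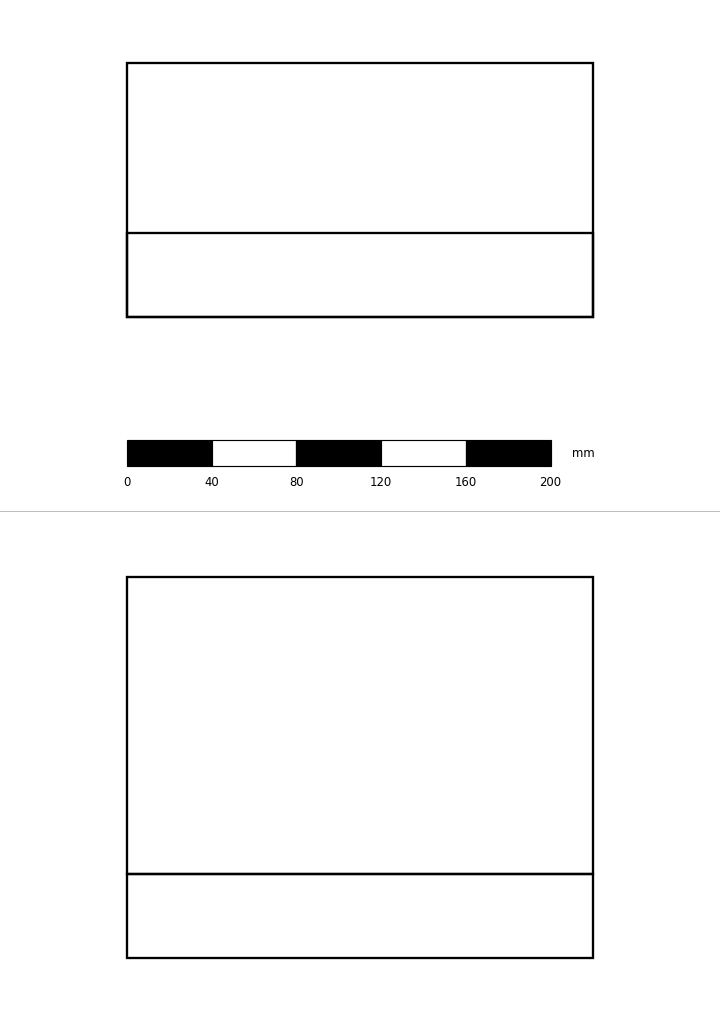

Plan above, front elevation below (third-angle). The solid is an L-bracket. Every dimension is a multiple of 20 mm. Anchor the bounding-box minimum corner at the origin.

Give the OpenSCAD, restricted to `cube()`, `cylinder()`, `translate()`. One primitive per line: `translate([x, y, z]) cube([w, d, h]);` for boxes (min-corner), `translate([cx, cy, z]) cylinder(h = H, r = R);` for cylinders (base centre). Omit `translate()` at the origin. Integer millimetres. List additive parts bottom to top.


cube([220, 120, 40]);
translate([0, 0, 40]) cube([220, 40, 140]);


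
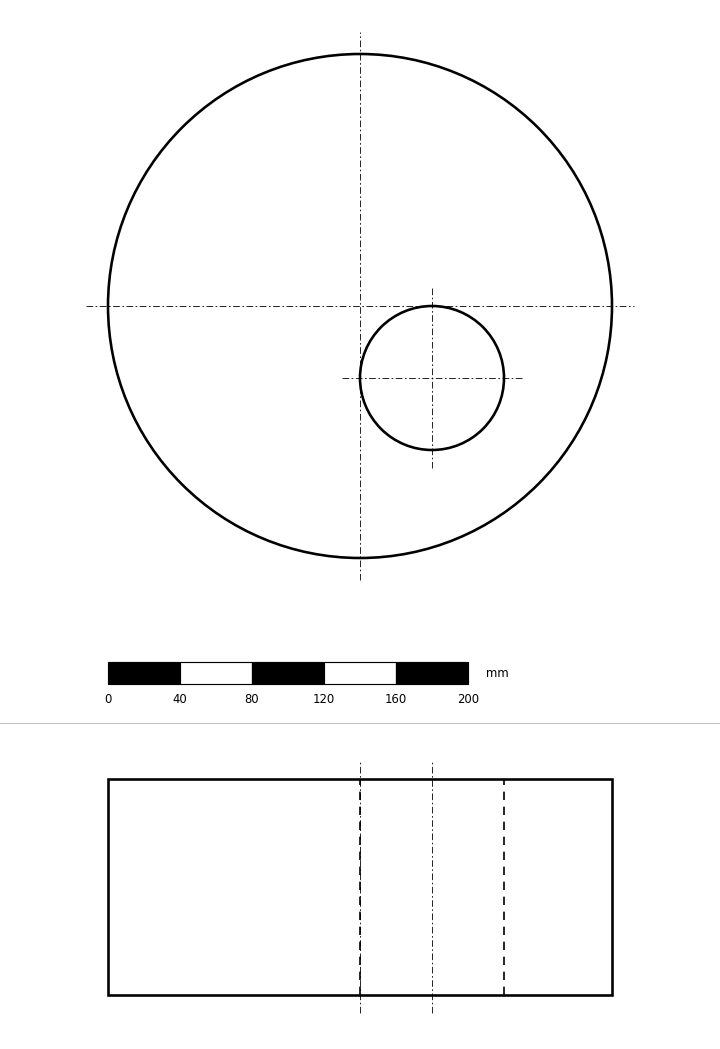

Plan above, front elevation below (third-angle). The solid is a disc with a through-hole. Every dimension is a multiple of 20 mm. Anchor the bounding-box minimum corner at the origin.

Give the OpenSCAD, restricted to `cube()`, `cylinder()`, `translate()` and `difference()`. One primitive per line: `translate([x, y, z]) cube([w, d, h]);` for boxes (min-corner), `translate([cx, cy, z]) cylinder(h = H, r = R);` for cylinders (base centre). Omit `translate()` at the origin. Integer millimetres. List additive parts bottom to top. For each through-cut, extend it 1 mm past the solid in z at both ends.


difference() {
  translate([140, 140, 0]) cylinder(h = 120, r = 140);
  translate([180, 100, -1]) cylinder(h = 122, r = 40);
}


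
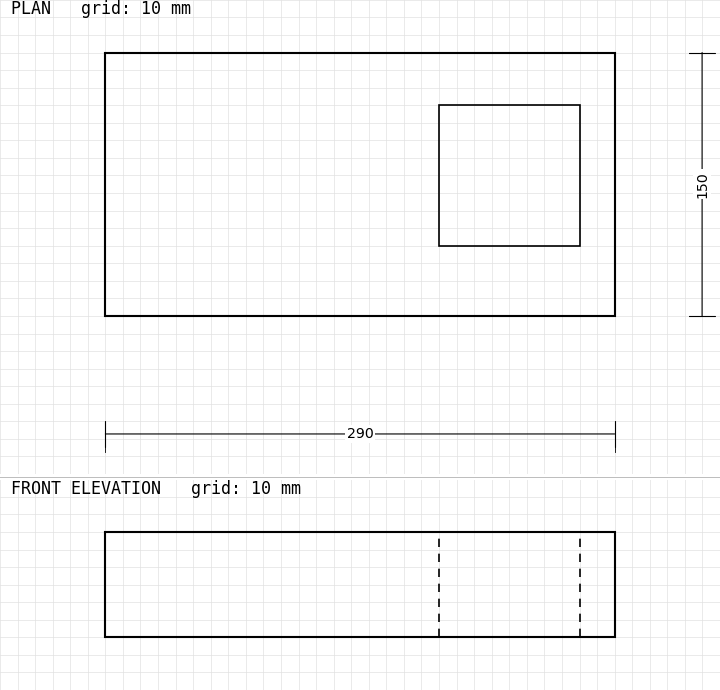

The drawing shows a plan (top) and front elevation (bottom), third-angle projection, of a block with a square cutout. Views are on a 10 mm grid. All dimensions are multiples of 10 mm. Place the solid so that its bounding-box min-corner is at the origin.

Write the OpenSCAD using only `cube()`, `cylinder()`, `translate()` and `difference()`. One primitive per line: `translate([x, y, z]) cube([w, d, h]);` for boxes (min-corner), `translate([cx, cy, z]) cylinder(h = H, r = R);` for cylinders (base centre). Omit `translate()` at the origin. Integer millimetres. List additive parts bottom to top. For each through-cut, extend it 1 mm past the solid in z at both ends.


difference() {
  cube([290, 150, 60]);
  translate([190, 40, -1]) cube([80, 80, 62]);
}


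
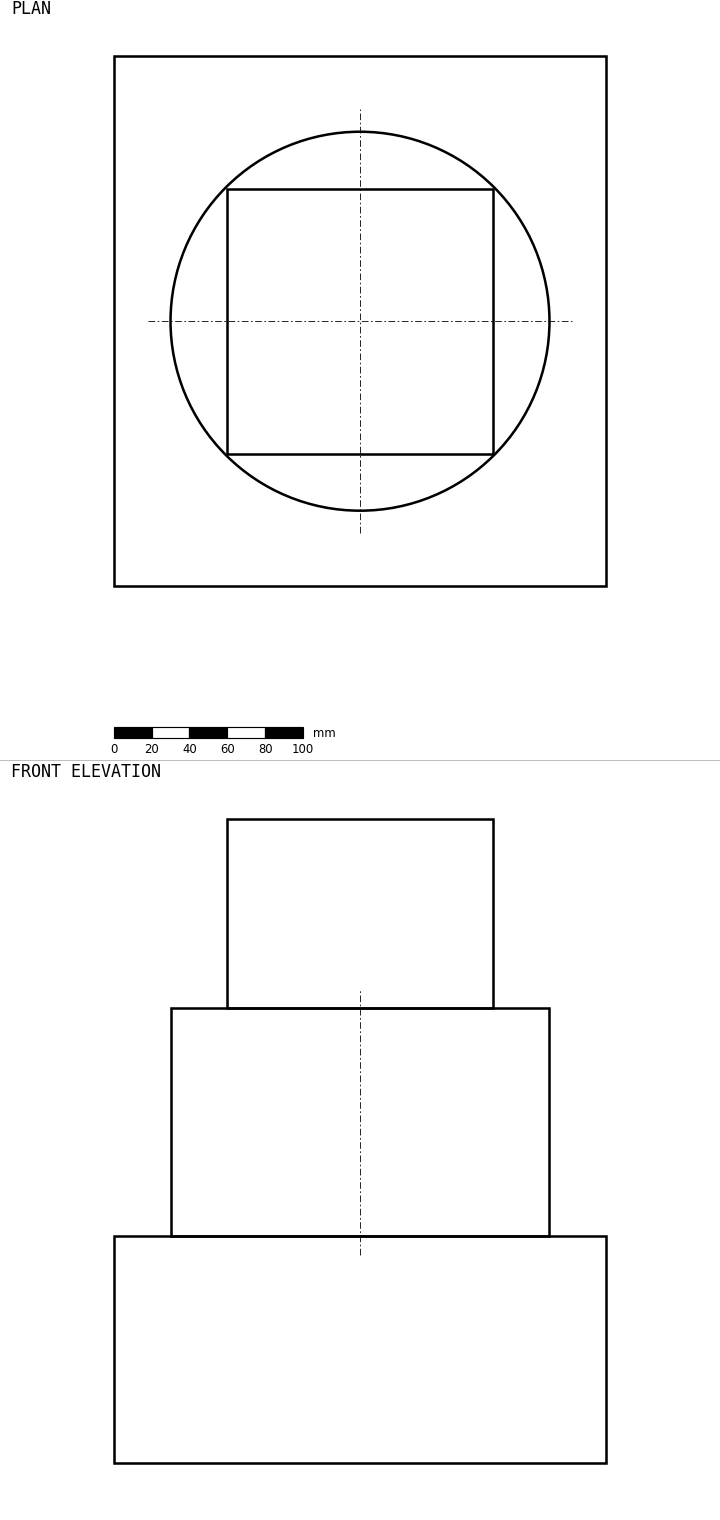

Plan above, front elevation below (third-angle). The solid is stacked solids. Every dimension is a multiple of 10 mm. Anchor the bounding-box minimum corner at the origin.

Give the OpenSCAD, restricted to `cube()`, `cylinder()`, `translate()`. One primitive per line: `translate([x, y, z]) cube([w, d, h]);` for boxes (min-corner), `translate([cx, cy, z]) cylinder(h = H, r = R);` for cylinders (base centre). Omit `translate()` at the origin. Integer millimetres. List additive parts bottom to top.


cube([260, 280, 120]);
translate([130, 140, 120]) cylinder(h = 120, r = 100);
translate([60, 70, 240]) cube([140, 140, 100]);
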